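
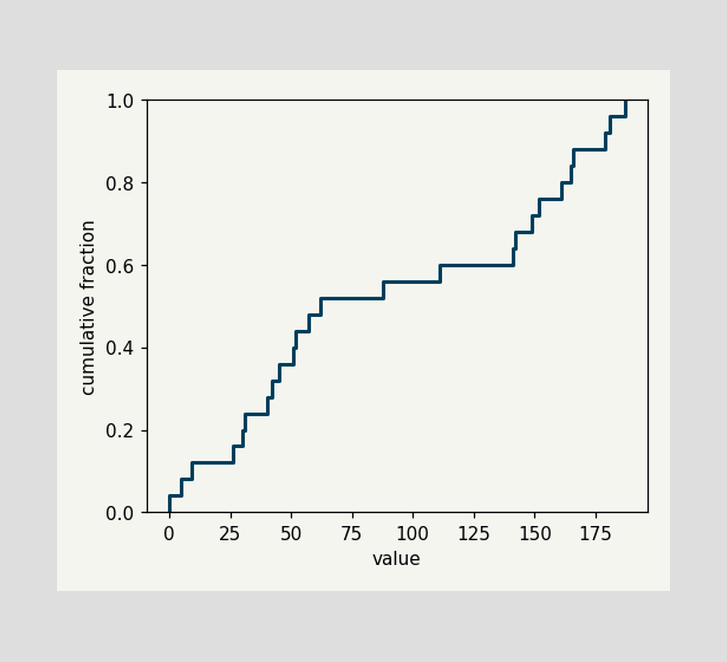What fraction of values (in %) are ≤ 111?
60%

At x=111 the ECDF step is at 60%.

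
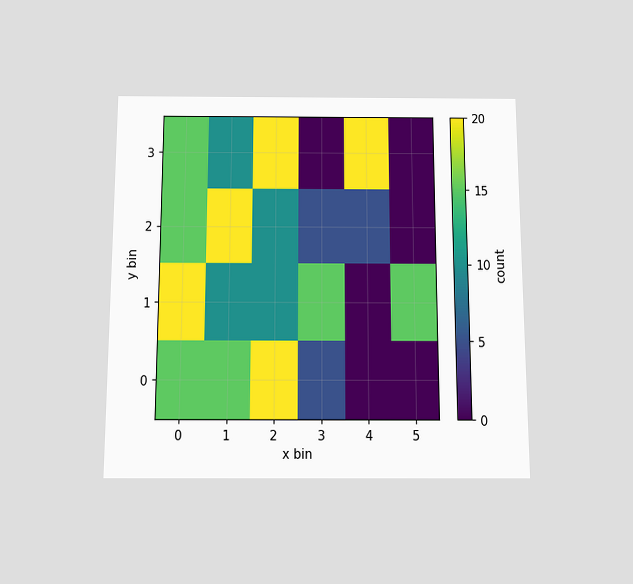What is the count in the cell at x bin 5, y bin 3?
The chart is viewed slightly from below. Matching the cell (5, 3) against the colorbar gives 0.

0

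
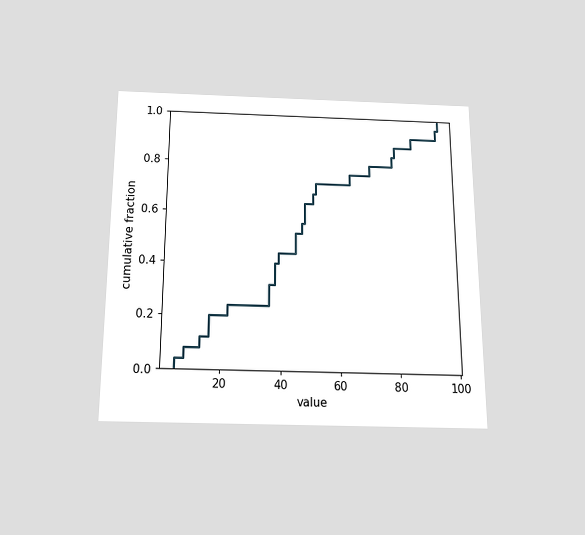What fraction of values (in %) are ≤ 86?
92%

The chart is viewed slightly from below. At x=86 the ECDF step is at 92%.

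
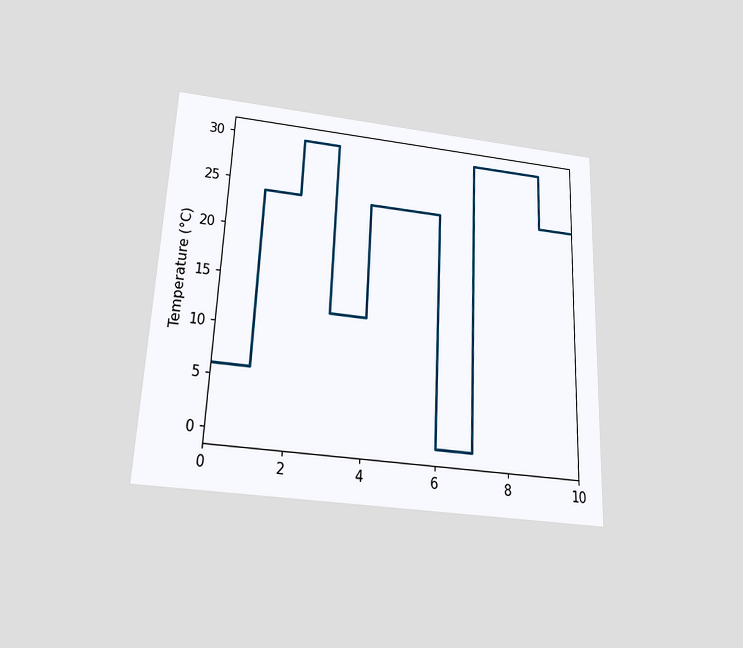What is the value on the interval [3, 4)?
12°C

The chart is tilted about 3° clockwise and viewed slightly from below. On [3, 4) the step sits at 12°C.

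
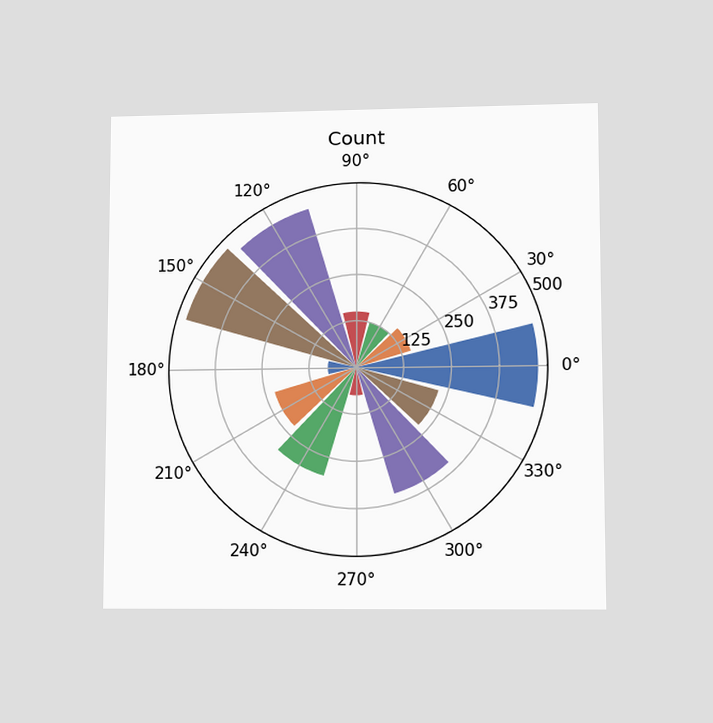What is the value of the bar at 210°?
225

The chart is viewed at a slight angle. The bar at 210° reaches 225 on the radial axis.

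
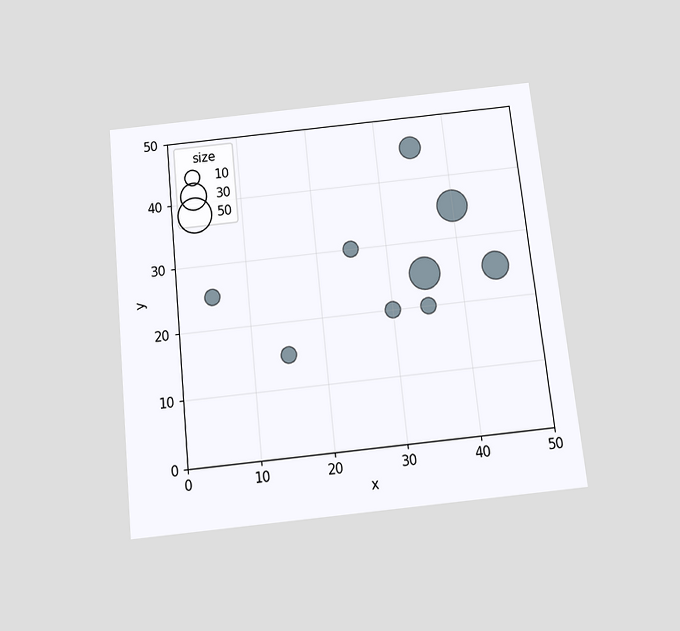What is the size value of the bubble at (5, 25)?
The chart is tilted about 6° counter-clockwise and viewed slightly from below. Matching the bubble at (5, 25) against the size legend gives 10.

10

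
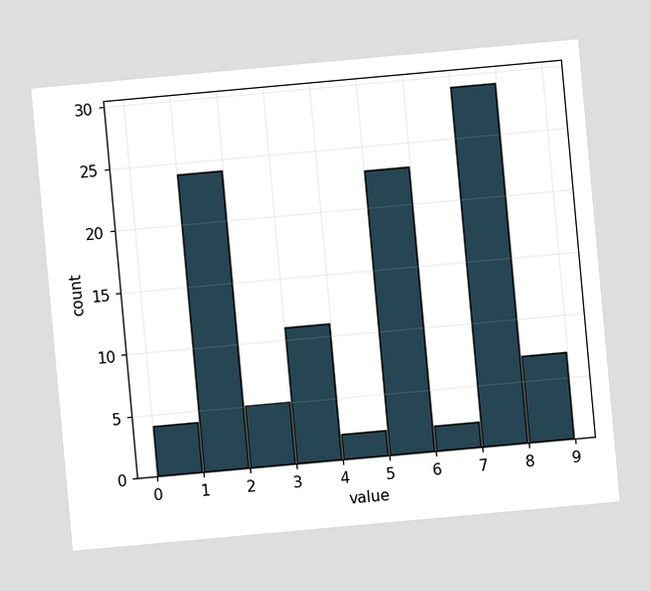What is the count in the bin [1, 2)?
24

The chart is tilted about 5° counter-clockwise. The [1, 2) bin has height 24.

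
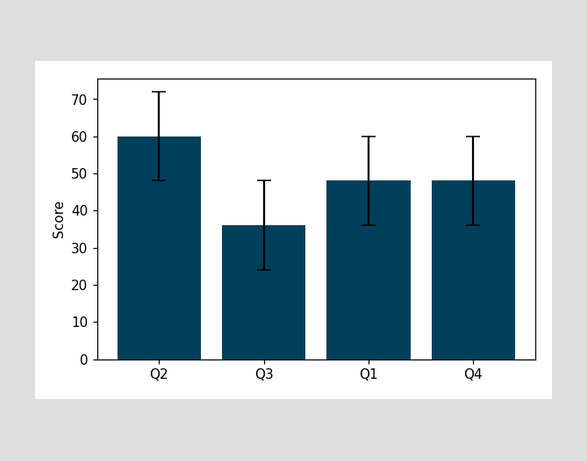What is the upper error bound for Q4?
The Q4 bar's upper whisker reaches 60.

60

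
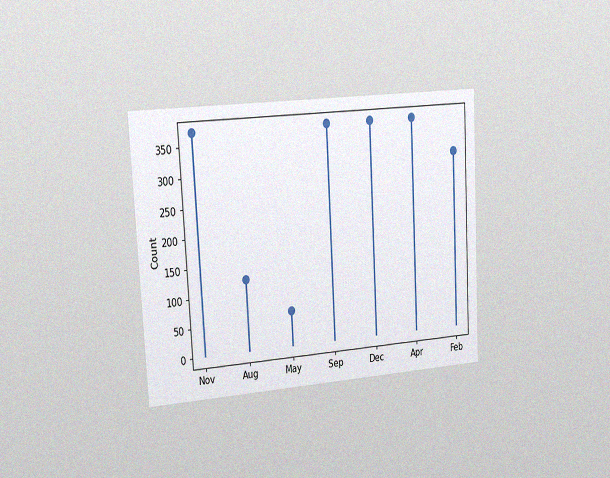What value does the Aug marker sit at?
124

The chart is tilted about 3° counter-clockwise and viewed slightly from the left, with some photo noise. The Aug marker sits at 124.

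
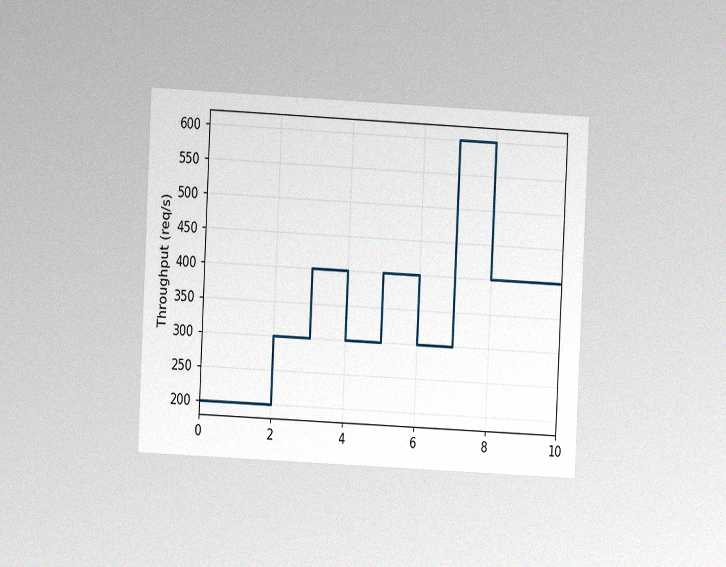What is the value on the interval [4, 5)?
The chart is tilted about 3° clockwise and viewed at a slight angle, with some photo noise. On [4, 5) the step sits at 300req/s.

300req/s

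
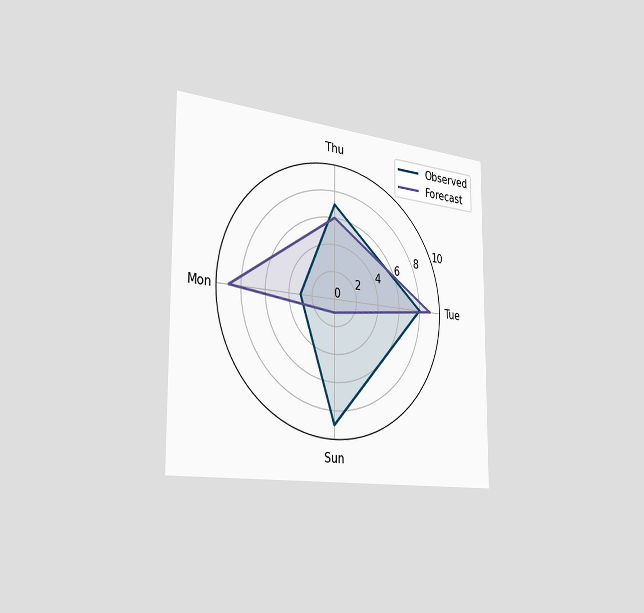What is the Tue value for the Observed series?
The chart is viewed slightly from the left. On the Tue axis, Observed reaches 8.

8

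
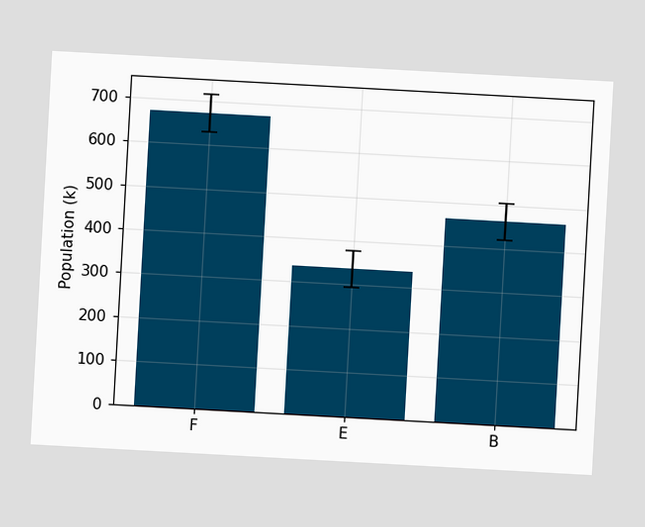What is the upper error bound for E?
378k

The chart is tilted about 3° clockwise. The E bar's upper whisker reaches 378k.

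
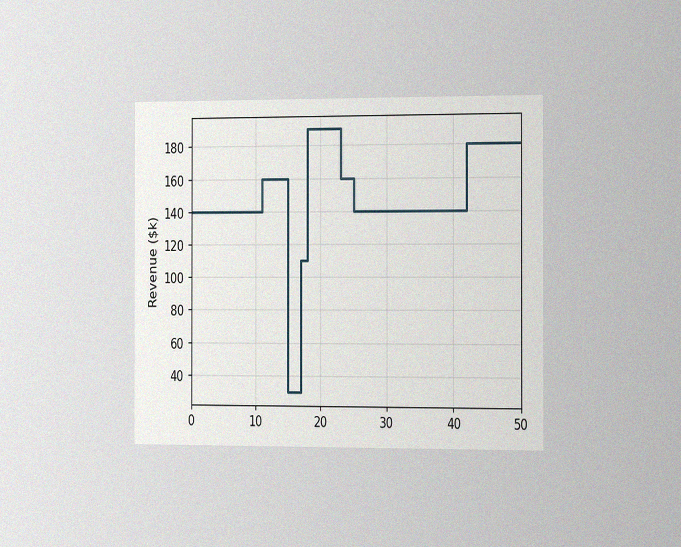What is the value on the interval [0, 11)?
$140k

The chart is viewed slightly from the right, with some photo noise. On [0, 11) the step sits at $140k.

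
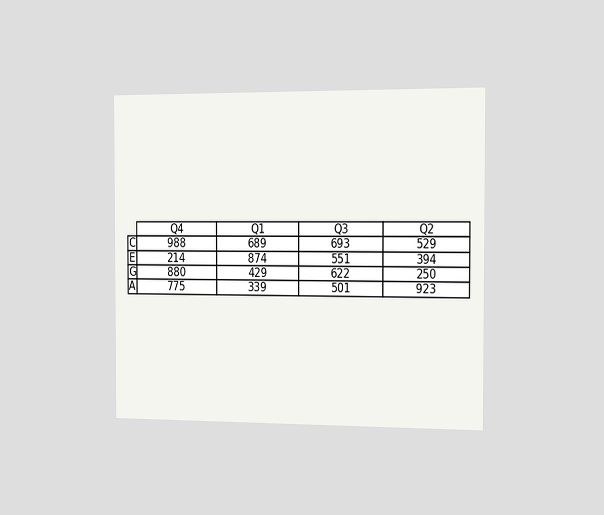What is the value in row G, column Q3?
622

The chart is viewed slightly from the right. The (G, Q3) cell reads 622.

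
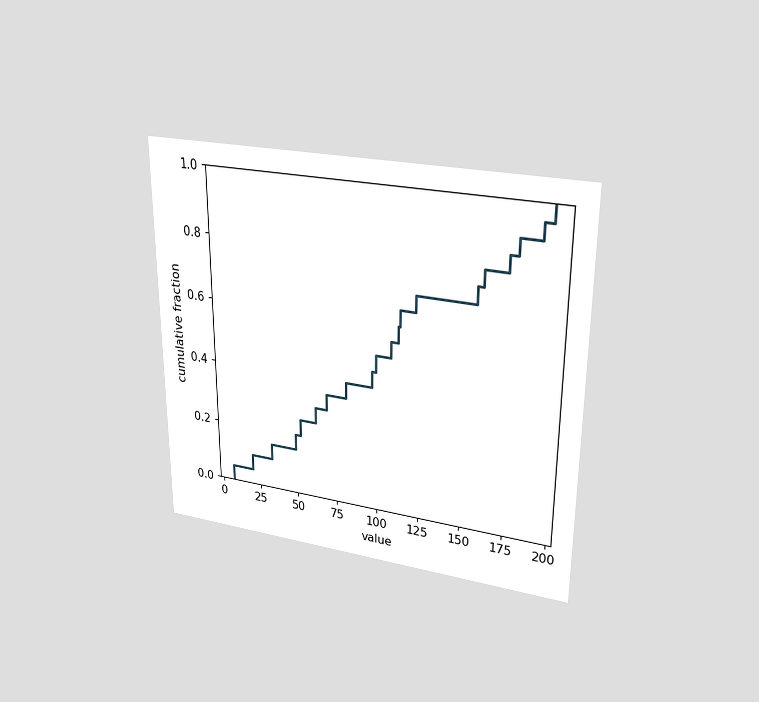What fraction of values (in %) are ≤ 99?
50%

The chart is viewed at a slight angle. At x=99 the ECDF step is at 50%.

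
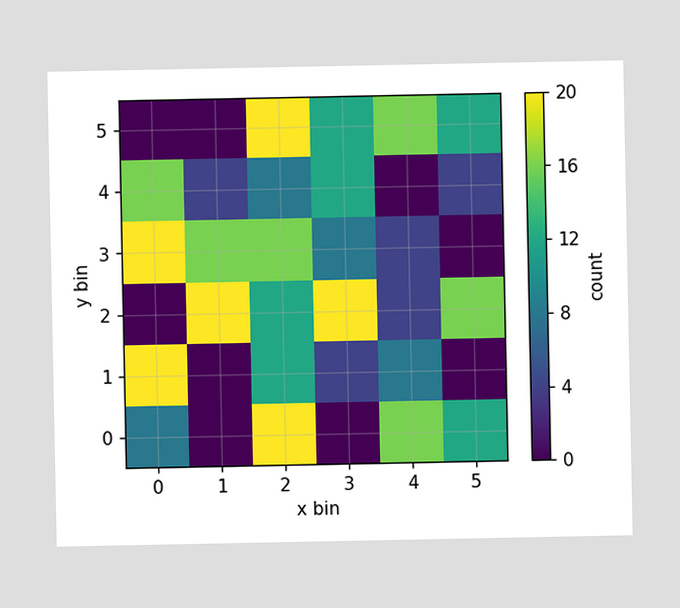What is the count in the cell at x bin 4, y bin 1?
Matching the cell (4, 1) against the colorbar gives 8.

8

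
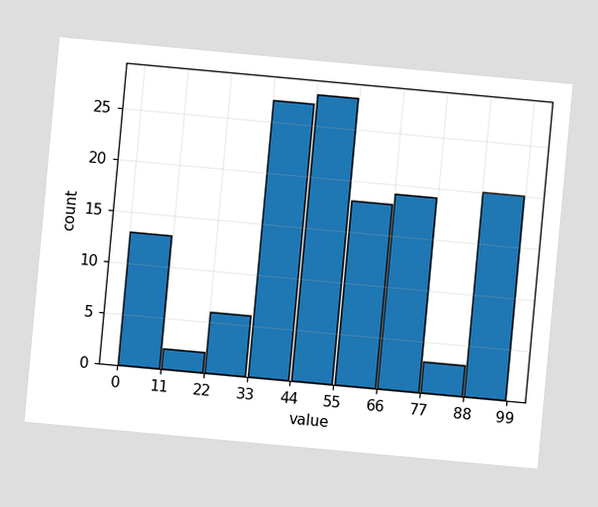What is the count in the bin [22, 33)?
6

The chart is tilted about 5° clockwise. The [22, 33) bin has height 6.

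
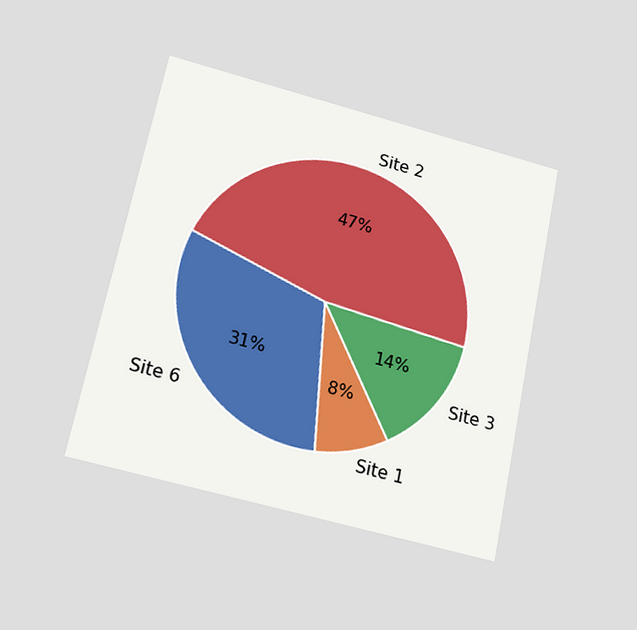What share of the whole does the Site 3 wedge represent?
The chart is tilted about 12° clockwise and viewed slightly from below. The Site 3 slice takes up 14% of the pie.

14%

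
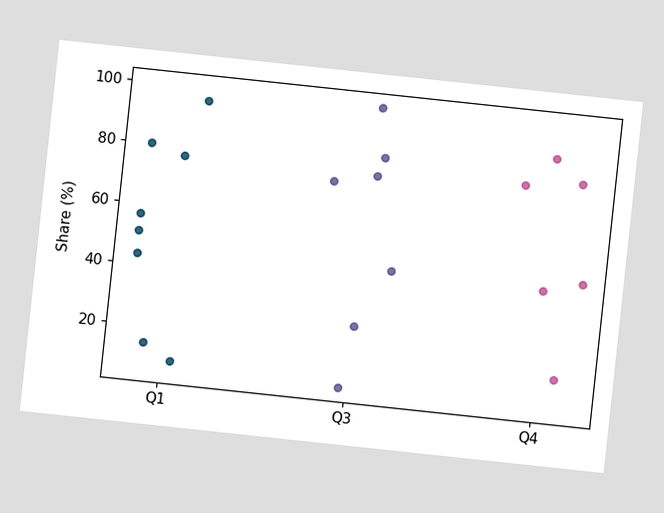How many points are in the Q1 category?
The chart is tilted about 6° clockwise. Counting the markers in the Q1 column gives 8.

8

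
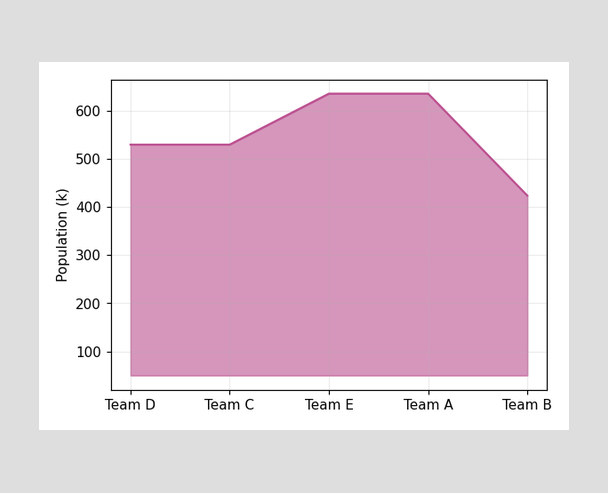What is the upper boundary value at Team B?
At Team B the upper boundary is at 424k.

424k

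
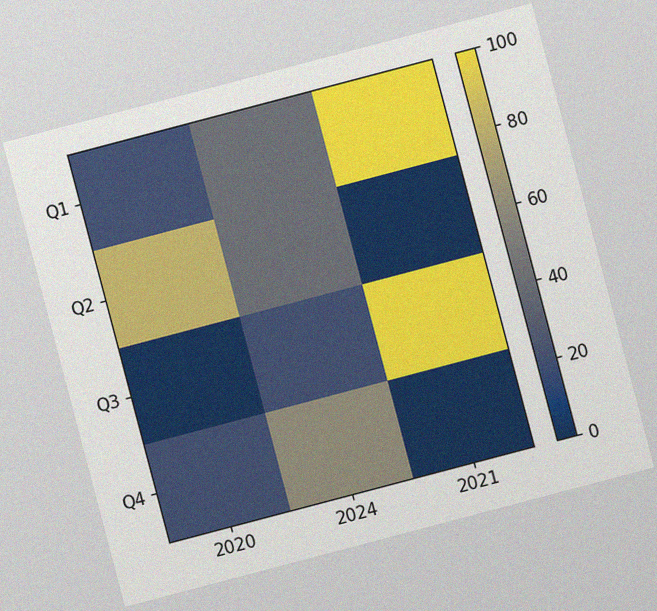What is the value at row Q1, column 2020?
20

The chart is tilted about 15° counter-clockwise, with some photo noise. Matching cell (Q1, 2020) against the colorbar gives 20.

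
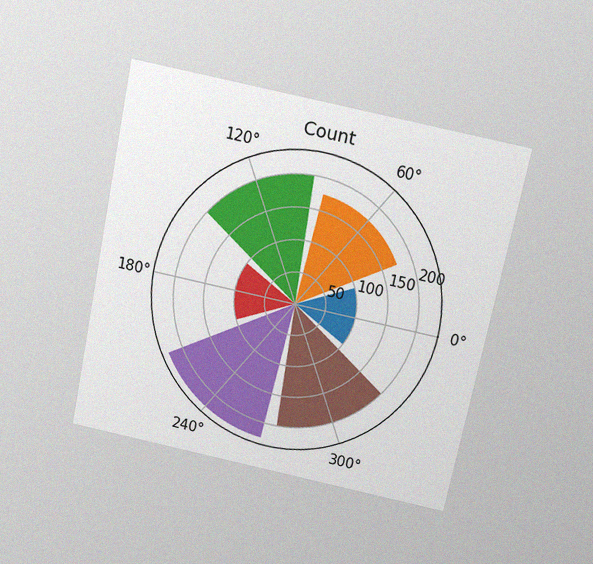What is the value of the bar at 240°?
225

The chart is tilted about 12° clockwise and viewed slightly from above, with some photo noise. The bar at 240° reaches 225 on the radial axis.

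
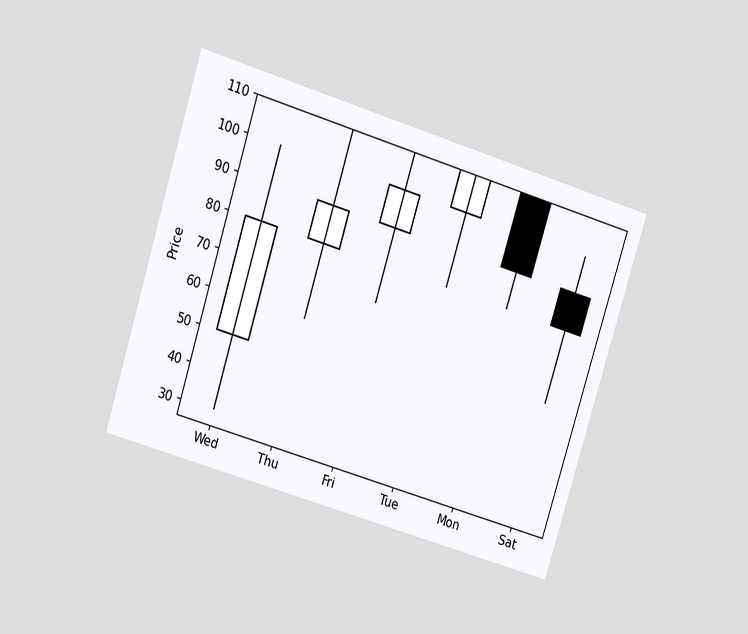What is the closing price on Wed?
80

The chart is tilted about 17° clockwise and viewed at a slight angle. The Wed candle closes at 80.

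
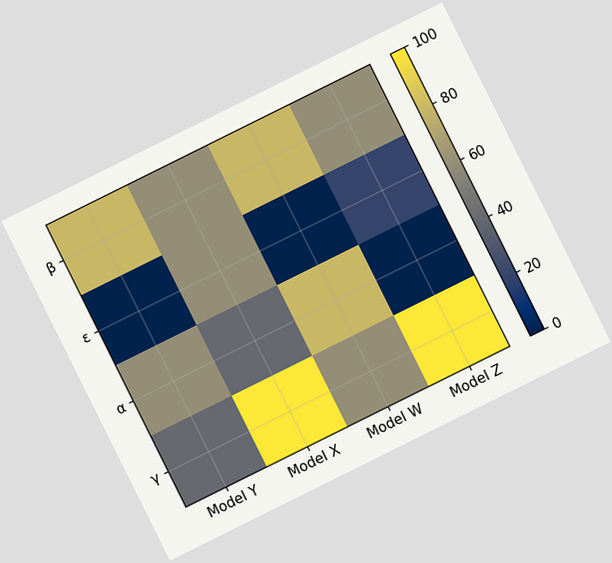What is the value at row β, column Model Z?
60

The chart is tilted about 26° counter-clockwise. Matching cell (β, Model Z) against the colorbar gives 60.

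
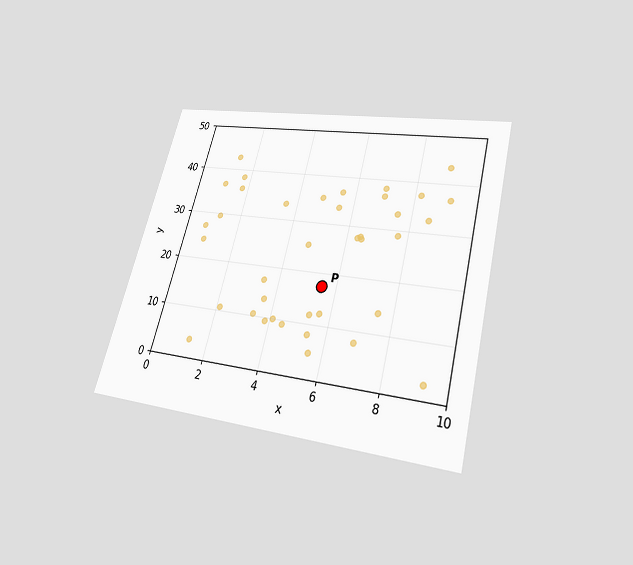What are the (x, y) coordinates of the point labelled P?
The chart is tilted about 15° clockwise and viewed slightly from below. Following the gridlines from P to each axis, P sits at (5.5, 17.5).

(5.5, 17.5)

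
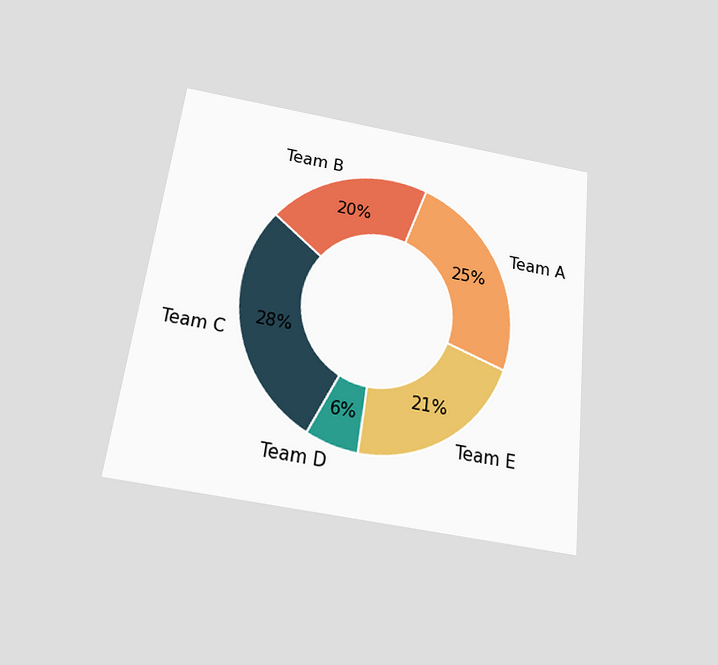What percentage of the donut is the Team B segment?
The chart is tilted about 7° clockwise and viewed slightly from below. The Team B segment takes up 20% of the ring.

20%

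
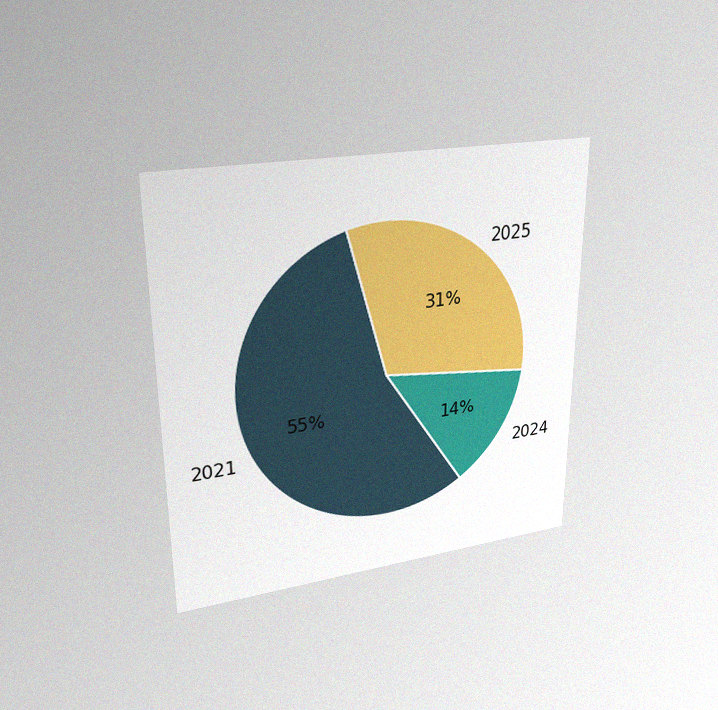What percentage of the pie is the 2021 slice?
55%

The chart is viewed at a slight angle, with some photo noise. The 2021 slice takes up 55% of the pie.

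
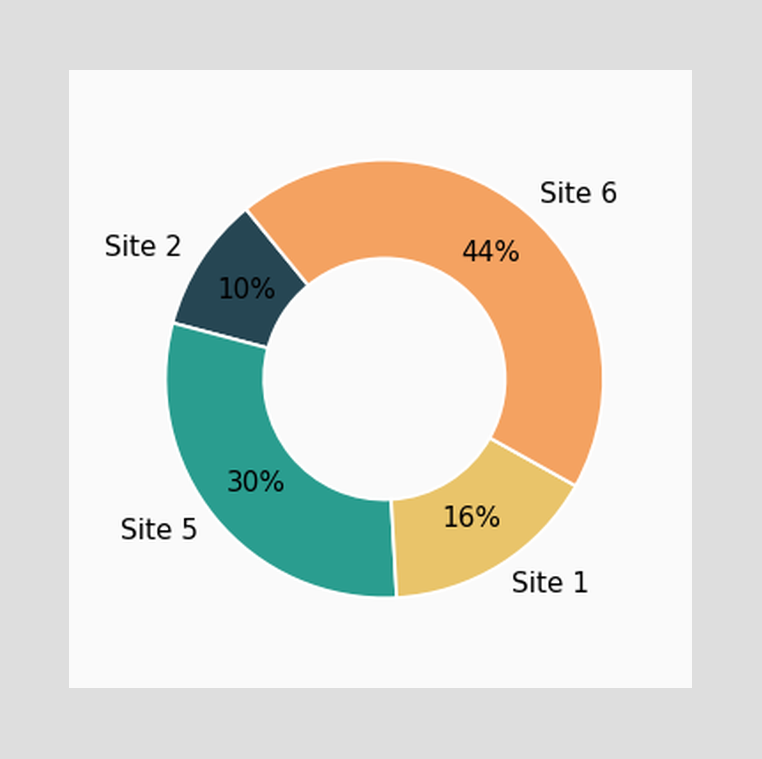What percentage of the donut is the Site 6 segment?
44%

The Site 6 segment takes up 44% of the ring.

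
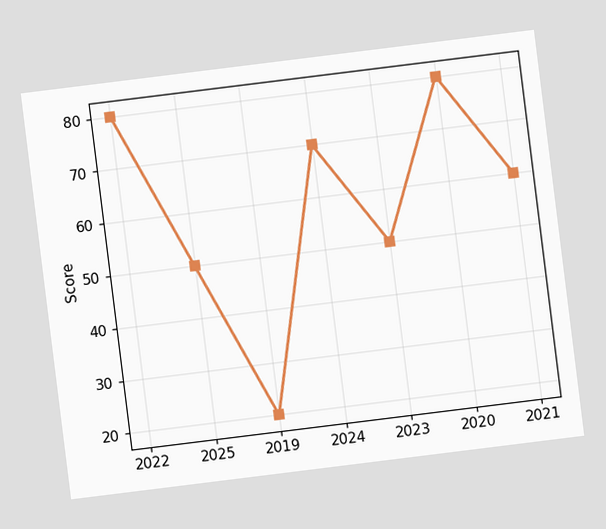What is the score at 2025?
50

The chart is tilted about 7° counter-clockwise. At 2025, the line is at 50.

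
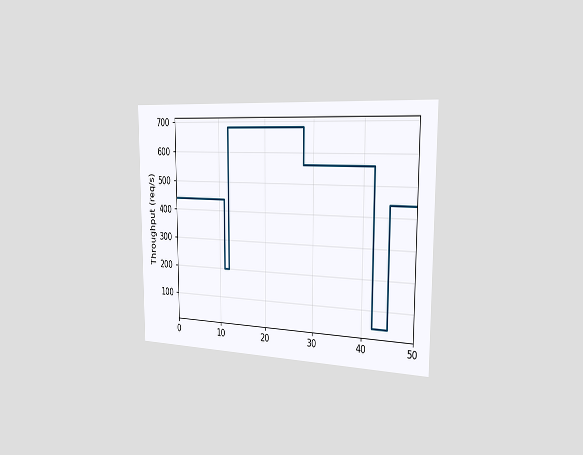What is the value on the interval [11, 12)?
The chart is viewed slightly from the right. On [11, 12) the step sits at 200req/s.

200req/s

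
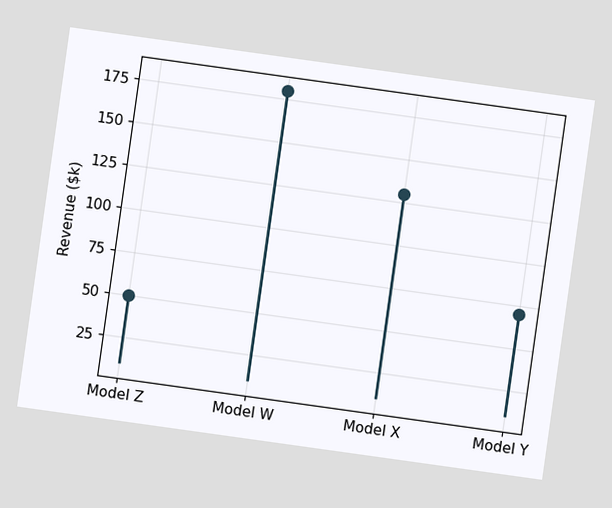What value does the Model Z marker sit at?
The chart is tilted about 8° clockwise. The Model Z marker sits at $50k.

$50k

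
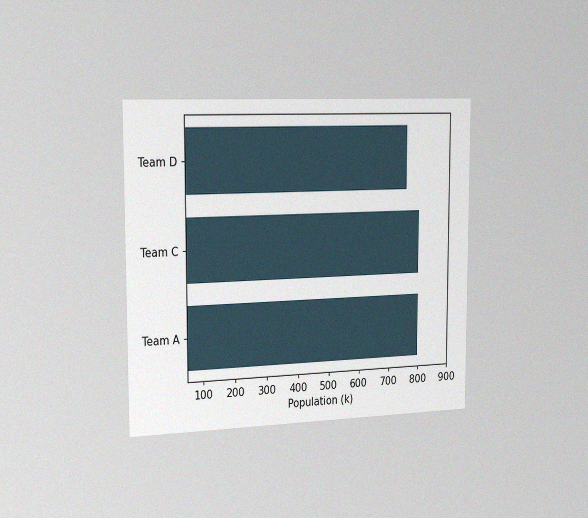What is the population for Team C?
The chart is viewed slightly from the left, with some photo noise. Reading along the chart's x-axis, the Team C bar reaches 798k.

798k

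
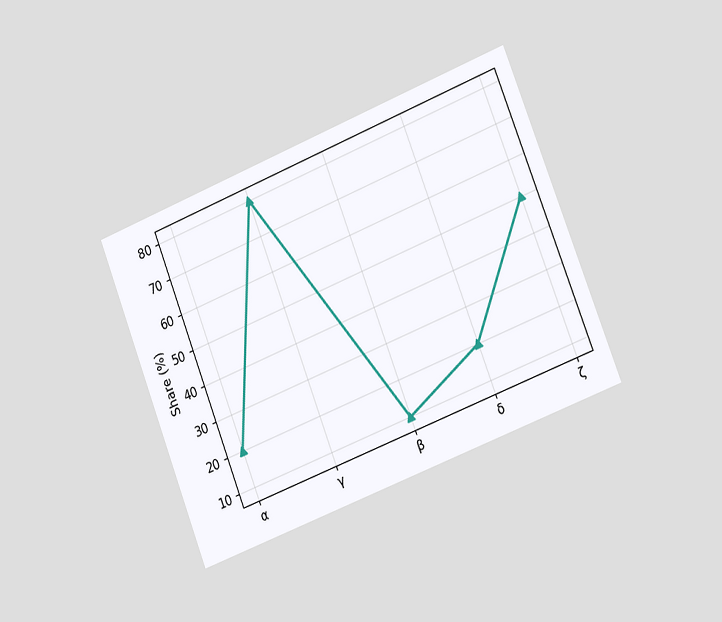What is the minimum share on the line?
10%

The chart is tilted about 21° counter-clockwise and viewed slightly from the right. The lowest point is at β, and reading across to the y-axis gives 10%.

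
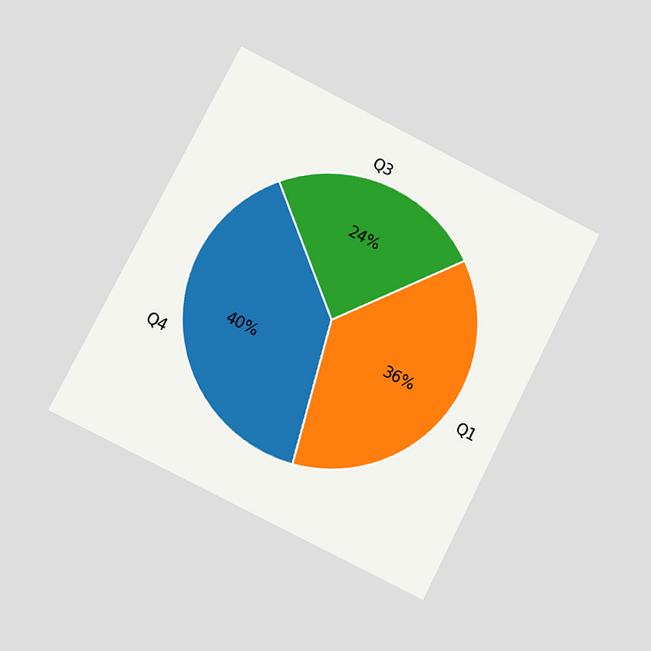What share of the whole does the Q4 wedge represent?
The chart is tilted about 27° clockwise and viewed at a slight angle. The Q4 slice takes up 40% of the pie.

40%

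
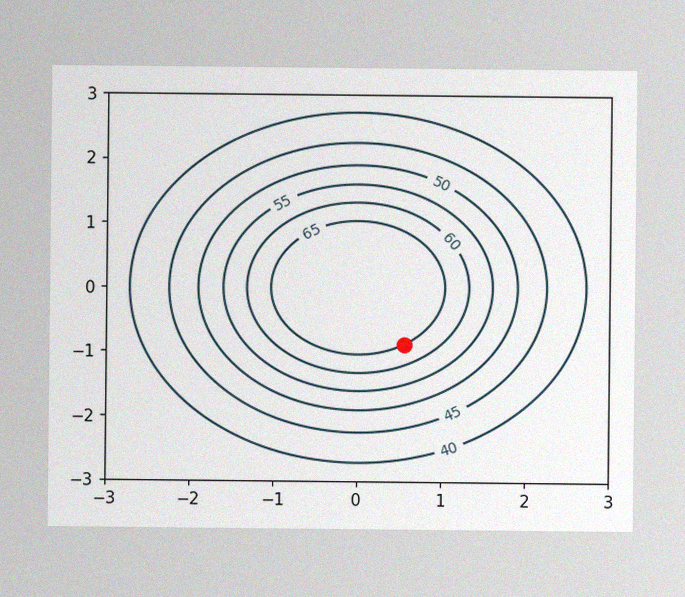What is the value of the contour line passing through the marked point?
The image has some photo noise and uneven lighting. The marked point sits on the contour labelled 65.

65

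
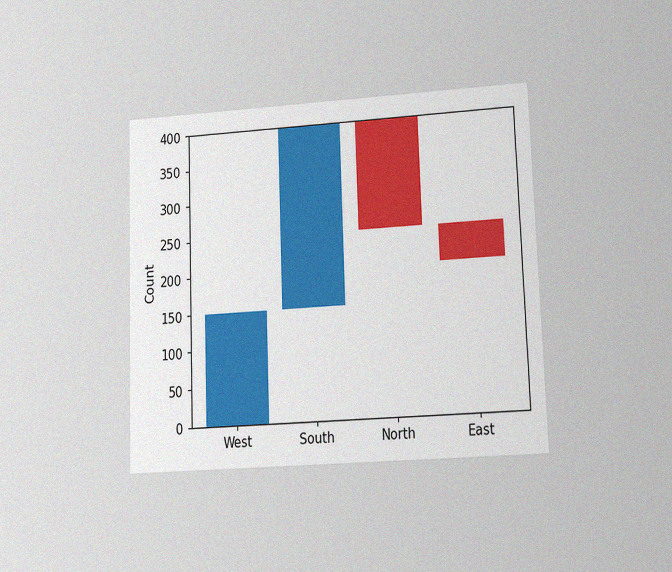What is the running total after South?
400

The chart is tilted about 2° counter-clockwise and viewed at a slight angle, with some photo noise. After South the running total reaches 400.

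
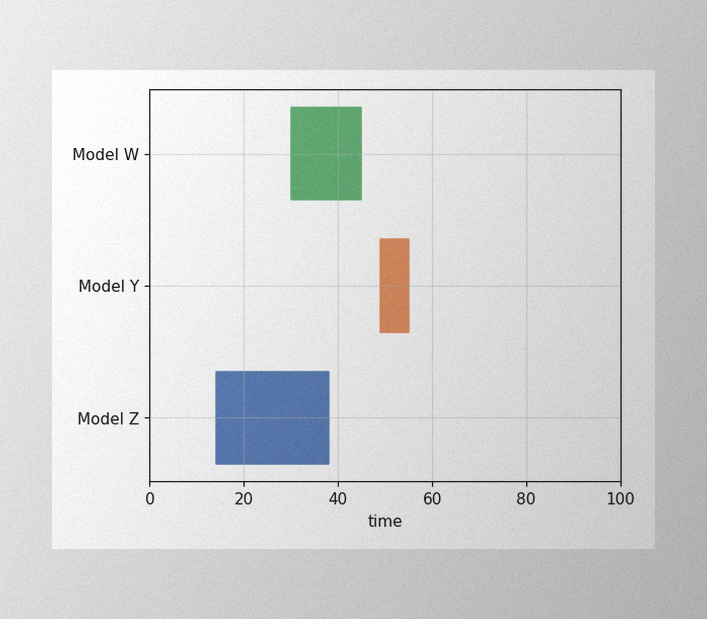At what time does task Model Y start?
49

The image has some photo noise and uneven lighting. The Model Y bar begins at t=49.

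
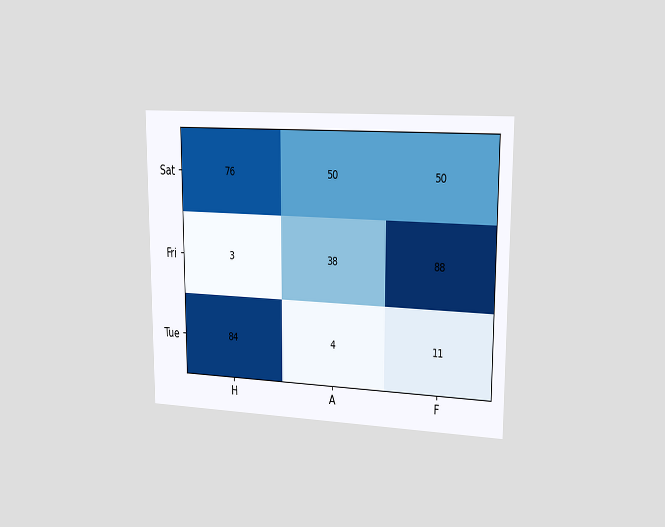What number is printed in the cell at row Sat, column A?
50

The chart is viewed slightly from the right. The (Sat, A) cell reads 50.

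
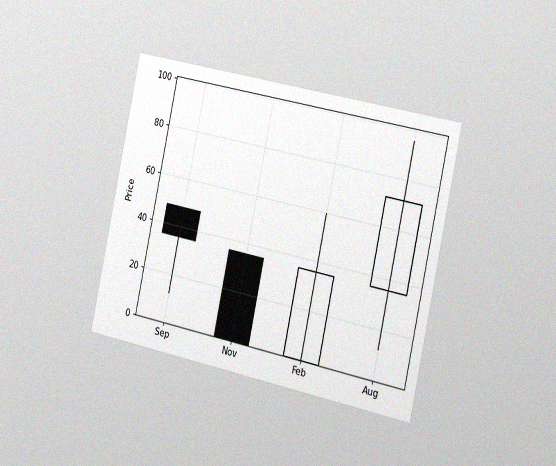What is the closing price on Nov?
0

The chart is tilted about 12° clockwise and viewed slightly from the right, with some photo noise. The Nov candle closes at 0.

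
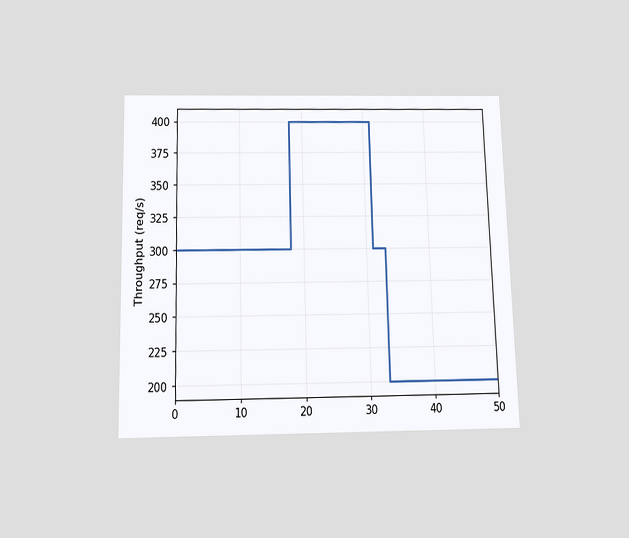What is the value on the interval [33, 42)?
The chart is viewed slightly from below. On [33, 42) the step sits at 200req/s.

200req/s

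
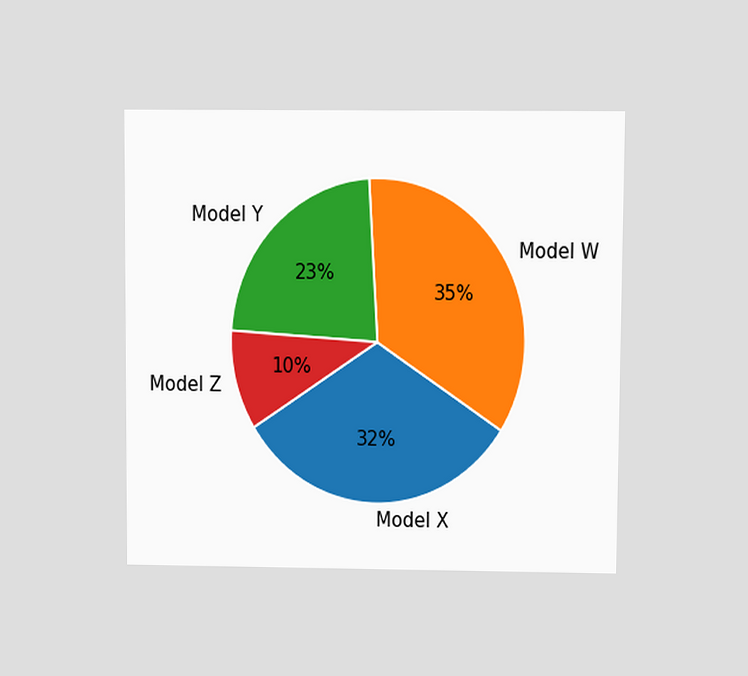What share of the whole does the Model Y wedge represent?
The chart is viewed at a slight angle. The Model Y slice takes up 23% of the pie.

23%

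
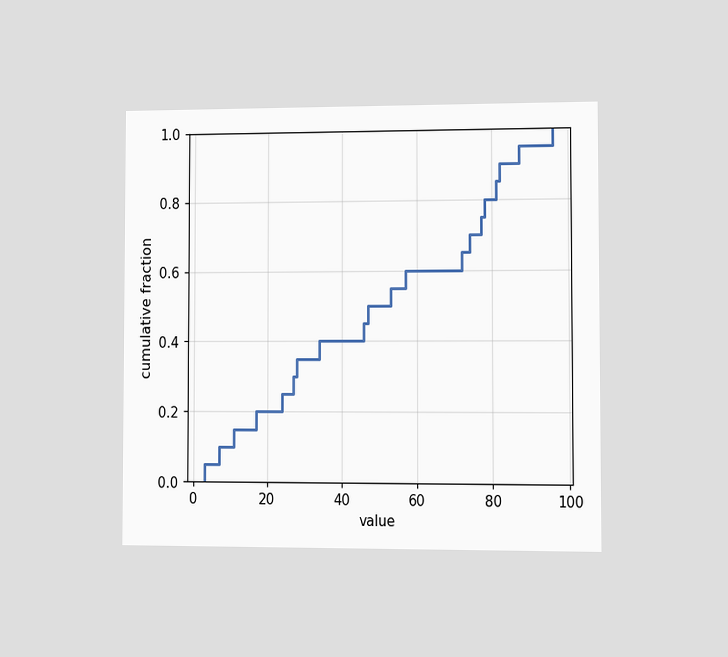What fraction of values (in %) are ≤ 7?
The chart is viewed at a slight angle. At x=7 the ECDF step is at 10%.

10%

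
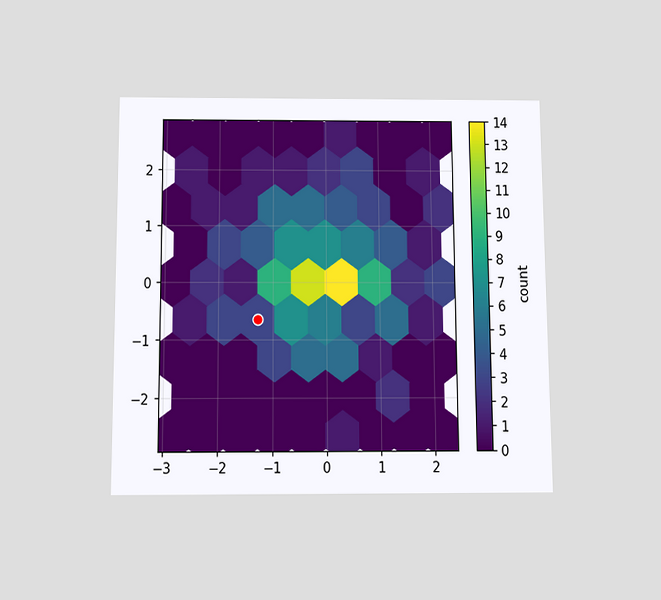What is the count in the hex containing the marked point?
The chart is viewed slightly from below. The marked hex reads 3 on the colorbar.

3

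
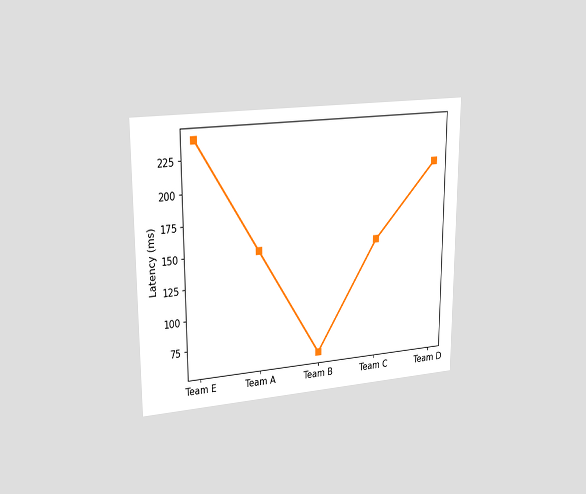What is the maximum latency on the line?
240ms

The chart is viewed slightly from the left. The highest point is at Team E, and reading across to the y-axis gives 240ms.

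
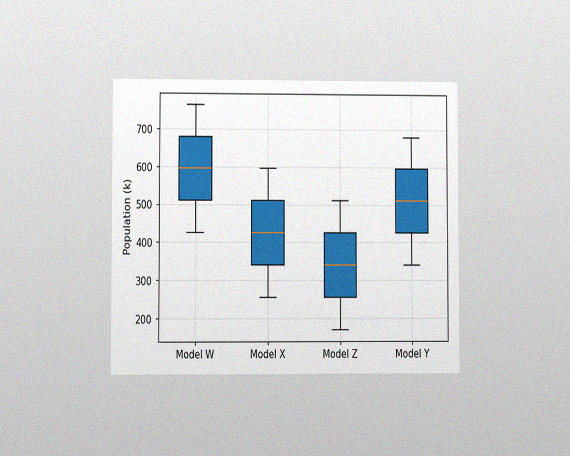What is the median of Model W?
The chart is viewed at a slight angle, with some photo noise. The median line in the Model W box sits at 595k.

595k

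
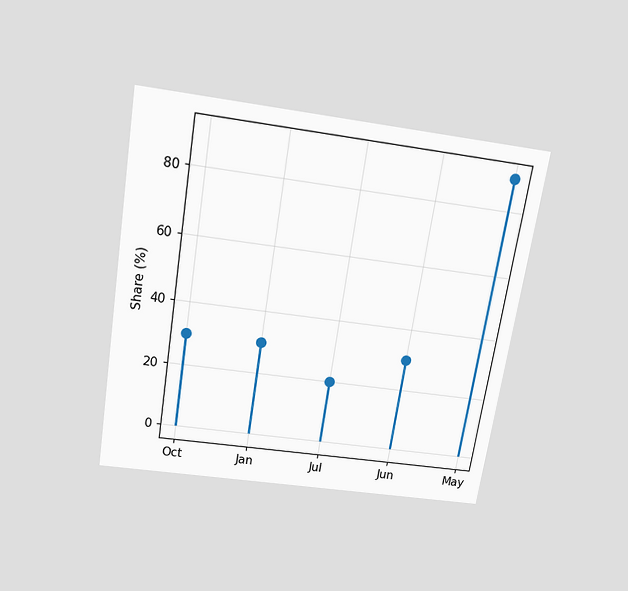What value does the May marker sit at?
The chart is tilted about 9° clockwise and viewed slightly from above. The May marker sits at 90%.

90%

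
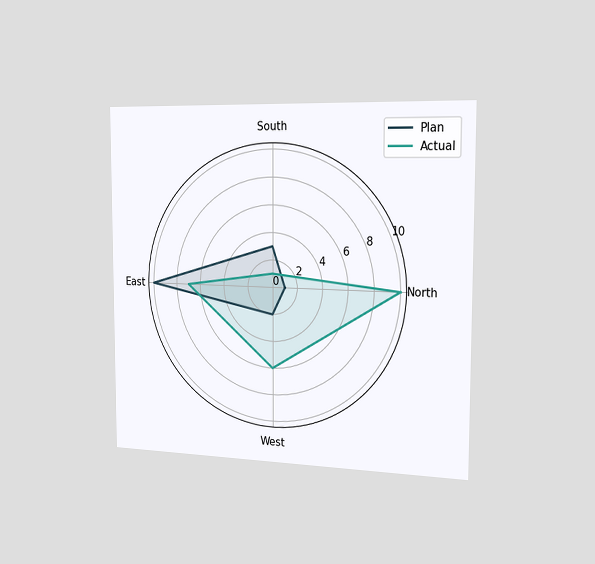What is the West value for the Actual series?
6

The chart is viewed slightly from the right. On the West axis, Actual reaches 6.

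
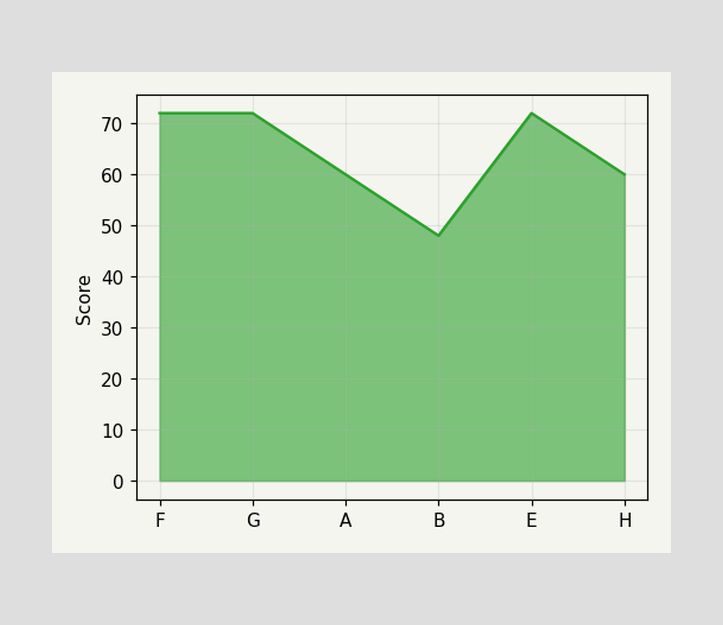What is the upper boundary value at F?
72

At F the upper boundary is at 72.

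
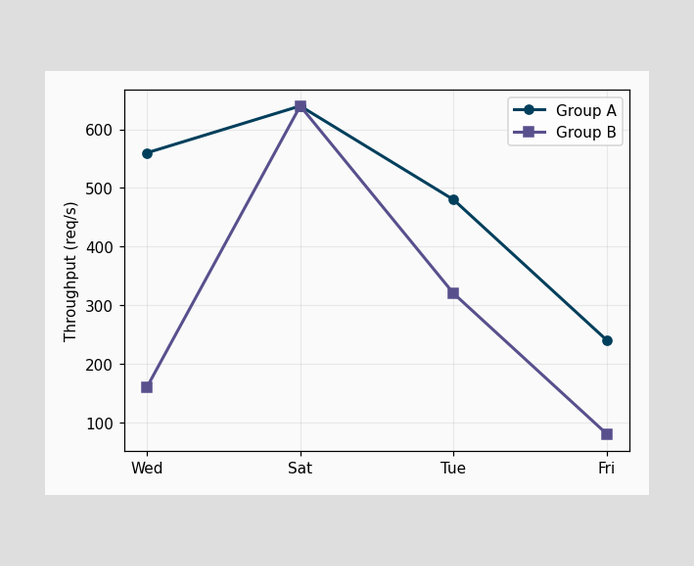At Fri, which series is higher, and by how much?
Group A, by 160req/s

At Fri, Group A sits above the other line by 160req/s.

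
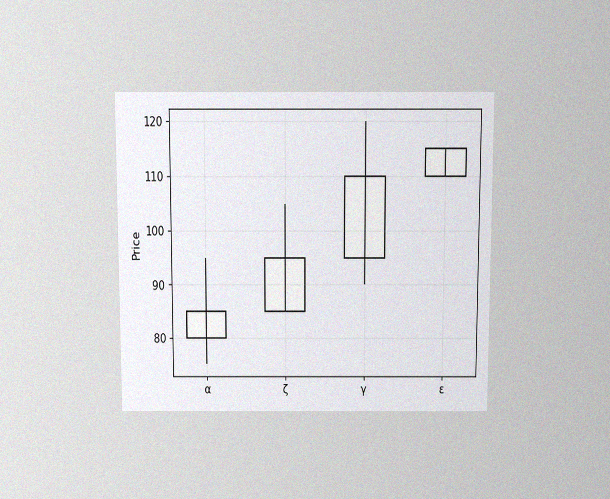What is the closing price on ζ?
95

The chart is viewed slightly from above, with some photo noise. The ζ candle closes at 95.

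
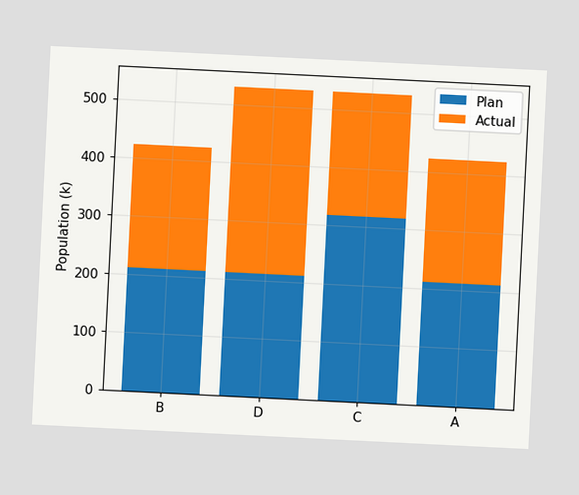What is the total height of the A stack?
424k

The chart is tilted about 3° clockwise. The A stack's top reaches 424k on the y-axis.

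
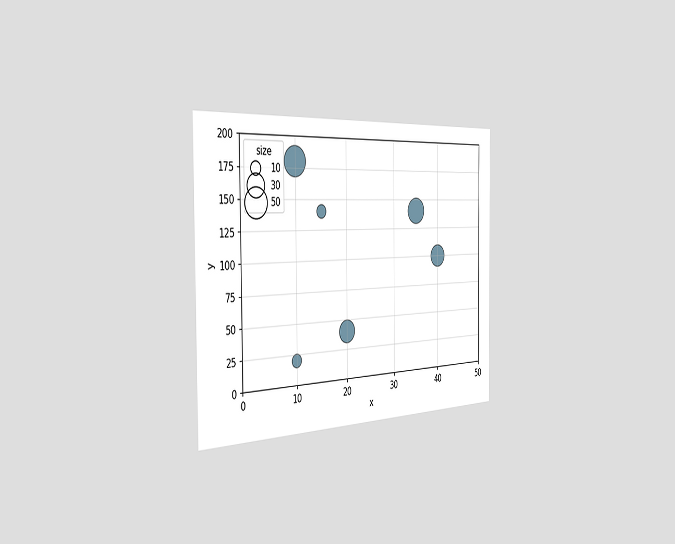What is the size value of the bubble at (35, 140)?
40

The chart is viewed slightly from the left. Matching the bubble at (35, 140) against the size legend gives 40.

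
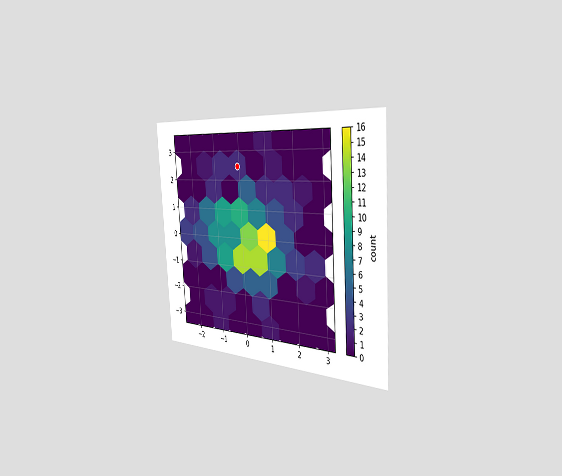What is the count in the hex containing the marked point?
2

The chart is tilted about 4° counter-clockwise and viewed slightly from the right. The marked hex reads 2 on the colorbar.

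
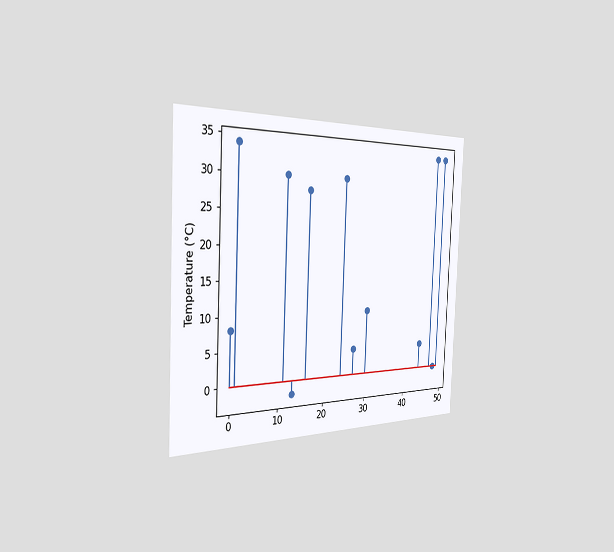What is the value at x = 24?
30°C

The chart is tilted about 3° clockwise and viewed slightly from the left. The stem at x=24 reaches 30°C.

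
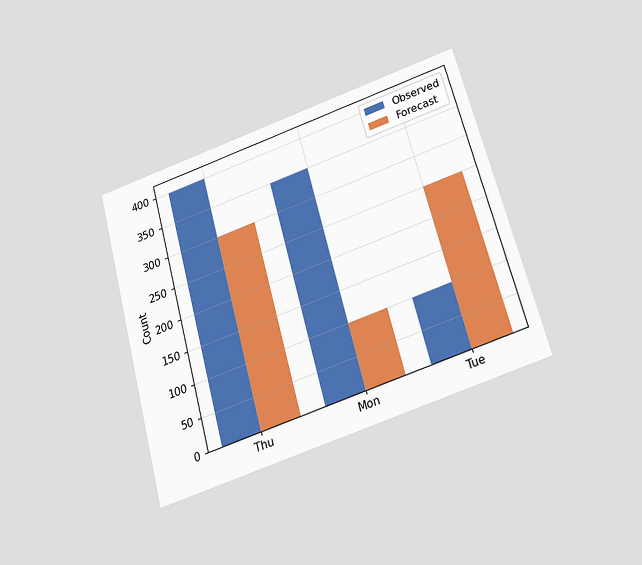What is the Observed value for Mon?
350

The chart is tilted about 15° counter-clockwise and viewed slightly from below. The Observed bar at Mon reaches 350 on the y-axis.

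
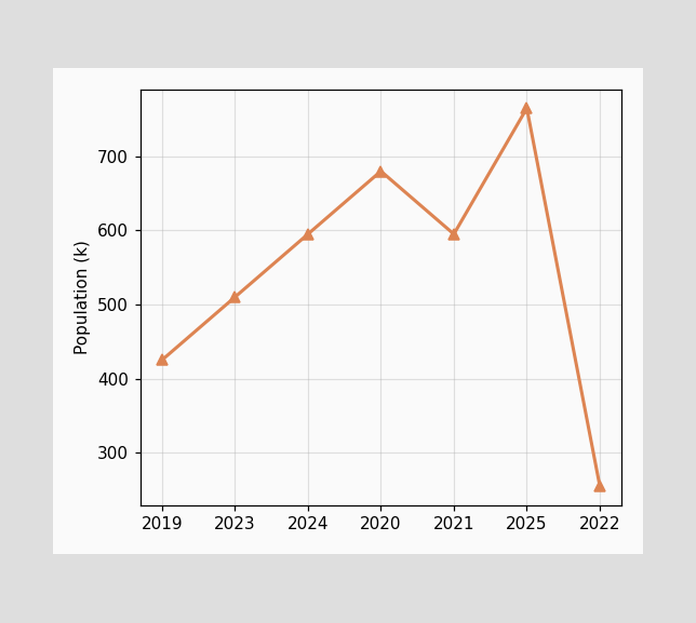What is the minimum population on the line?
255k

The lowest point is at 2022, and reading across to the y-axis gives 255k.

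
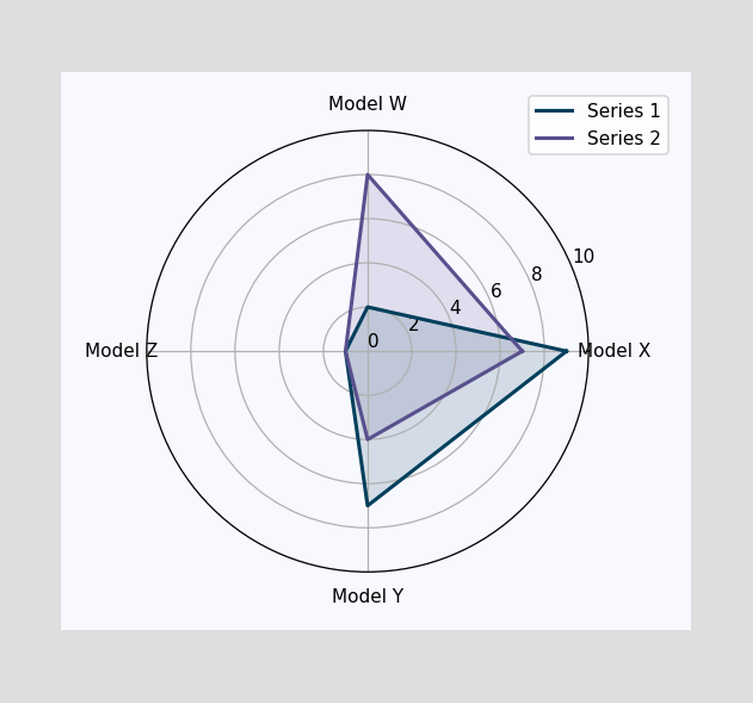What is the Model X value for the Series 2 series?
7

On the Model X axis, Series 2 reaches 7.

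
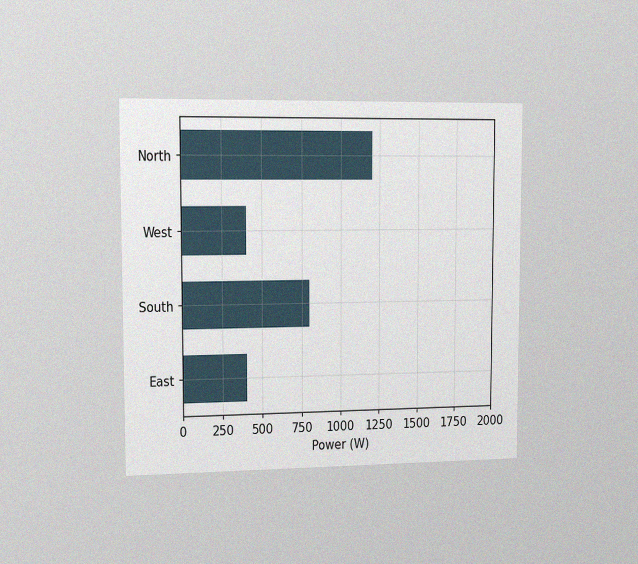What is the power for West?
The chart is viewed slightly from the left, with some photo noise. Reading along the chart's x-axis, the West bar reaches 400W.

400W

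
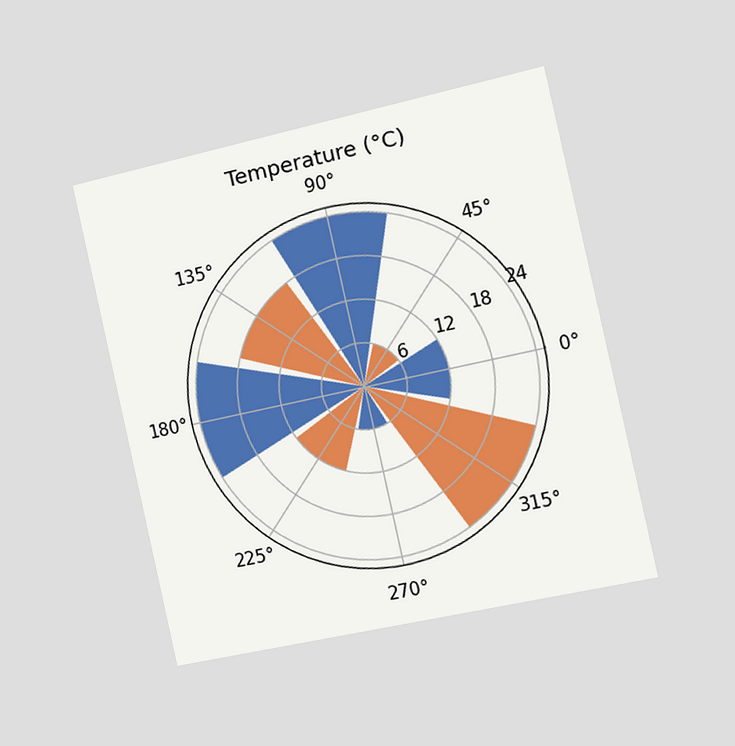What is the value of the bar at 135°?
The chart is tilted about 13° counter-clockwise and viewed slightly from the right. The bar at 135° reaches 18°C on the radial axis.

18°C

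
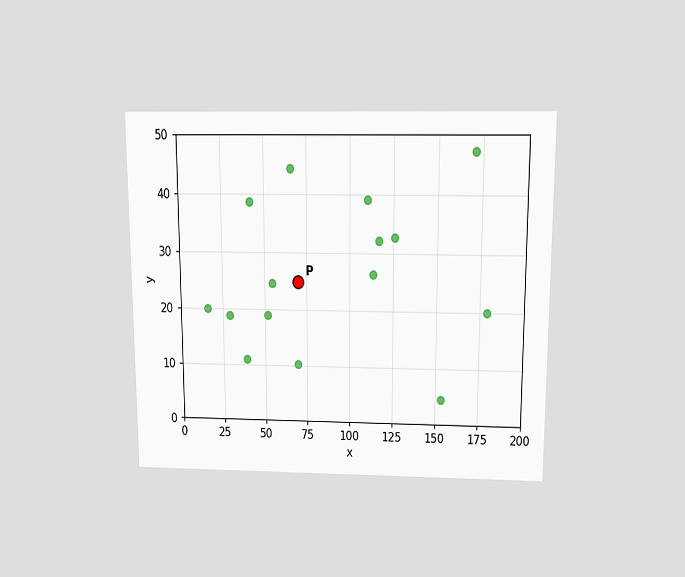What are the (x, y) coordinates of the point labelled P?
The chart is viewed slightly from above. Following the gridlines from P to each axis, P sits at (70, 25).

(70, 25)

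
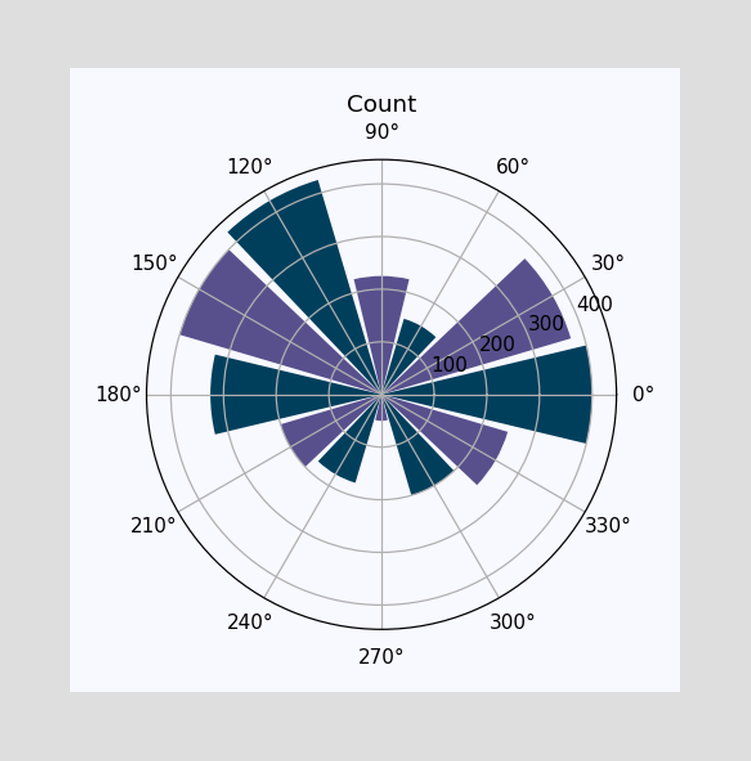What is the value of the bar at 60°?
The bar at 60° reaches 150 on the radial axis.

150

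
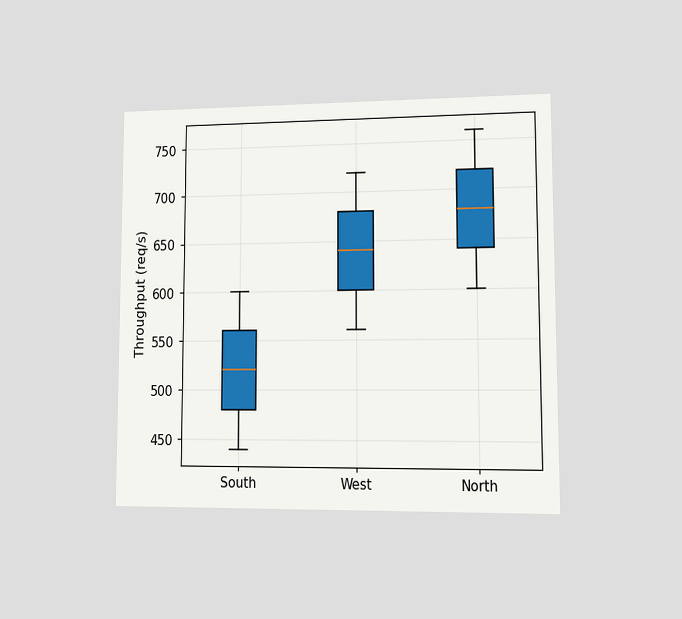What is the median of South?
The chart is viewed at a slight angle. The median line in the South box sits at 520req/s.

520req/s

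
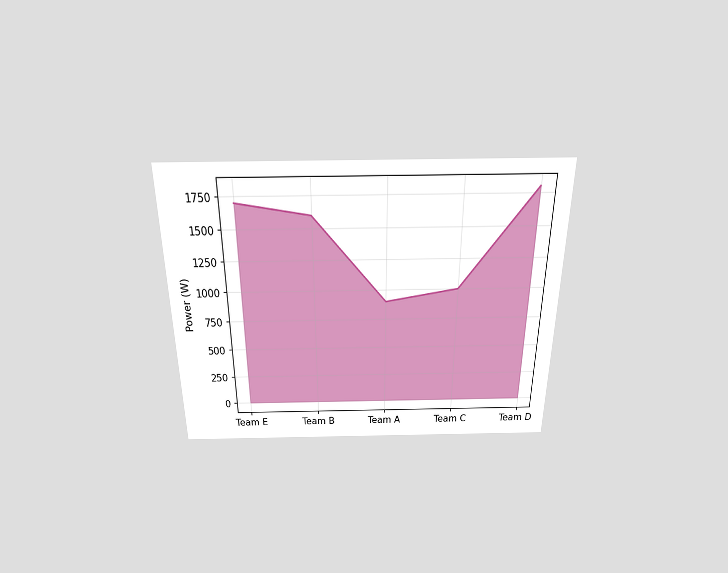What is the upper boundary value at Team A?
900W

The chart is viewed slightly from above. At Team A the upper boundary is at 900W.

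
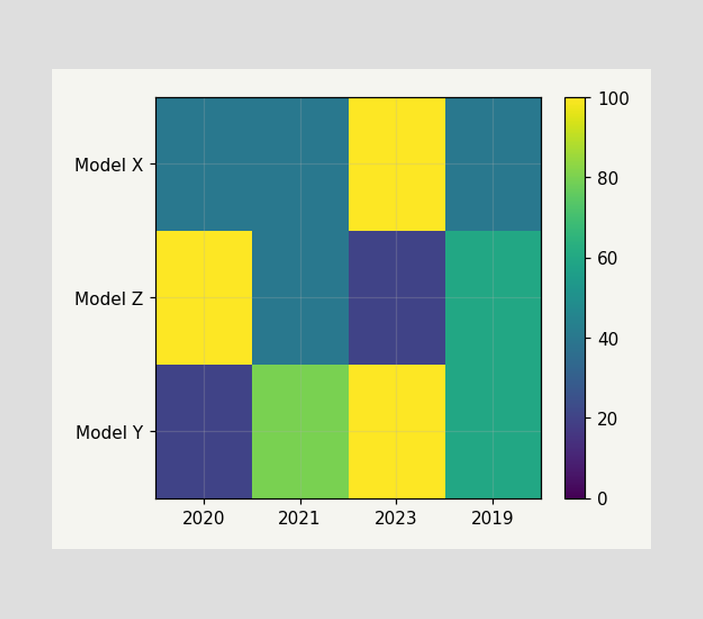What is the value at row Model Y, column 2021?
80

Matching cell (Model Y, 2021) against the colorbar gives 80.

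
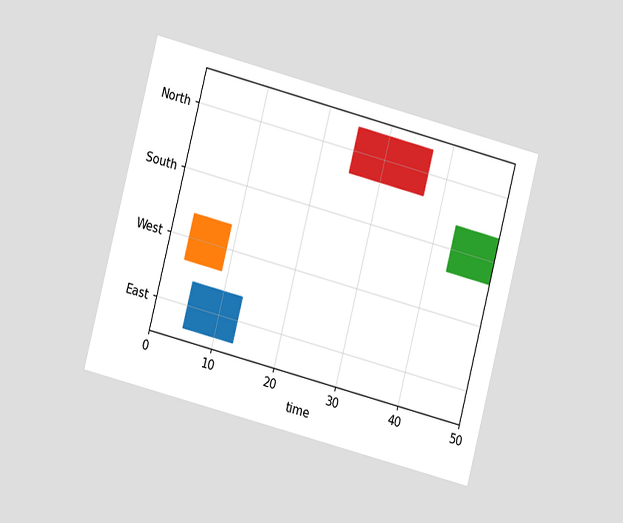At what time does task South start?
43

The chart is tilted about 15° clockwise and viewed at a slight angle. The South bar begins at t=43.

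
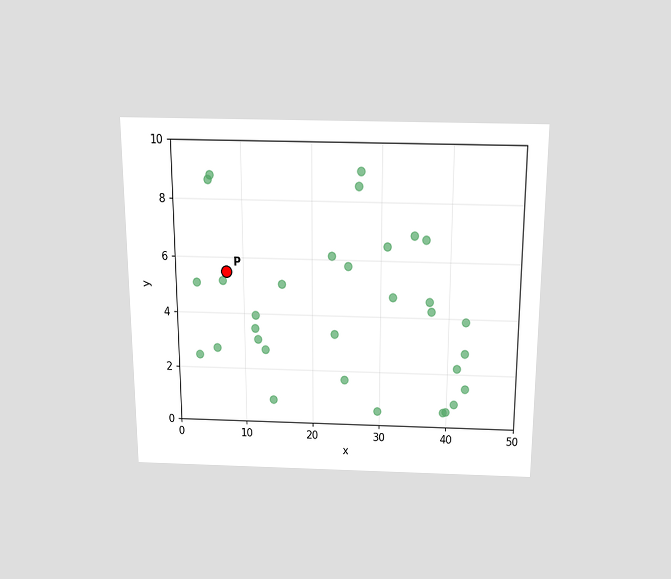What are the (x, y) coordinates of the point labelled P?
The chart is viewed slightly from above. Following the gridlines from P to each axis, P sits at (7.5, 5.5).

(7.5, 5.5)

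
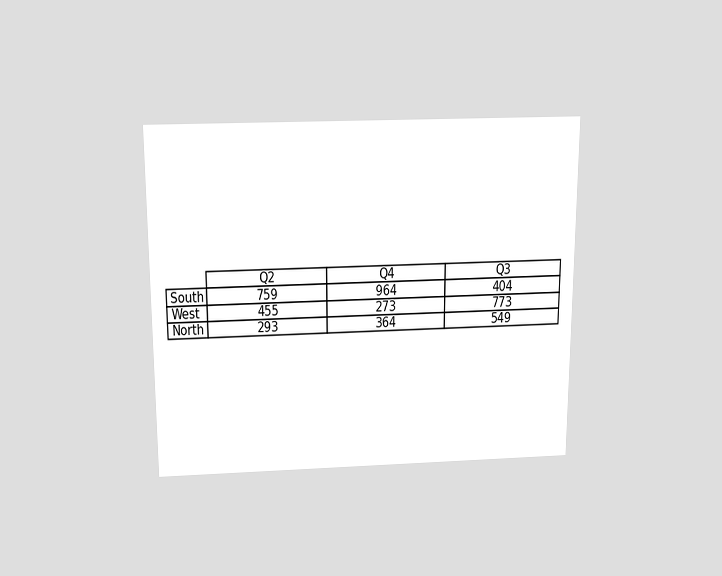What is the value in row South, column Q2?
759

The chart is viewed slightly from above. The (South, Q2) cell reads 759.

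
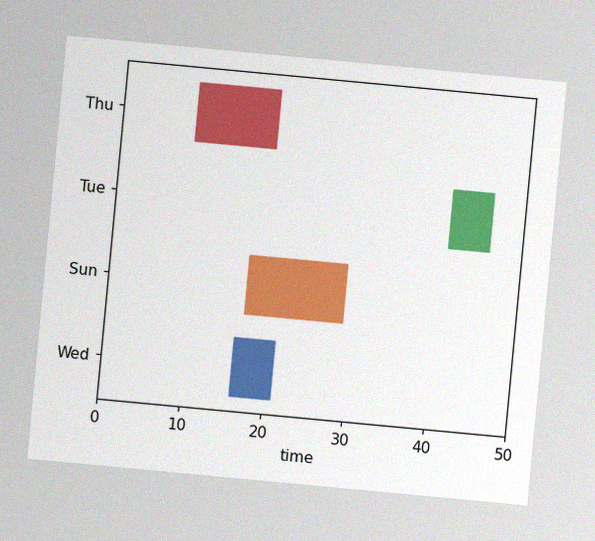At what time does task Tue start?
41

The chart is tilted about 5° clockwise, with some photo noise. The Tue bar begins at t=41.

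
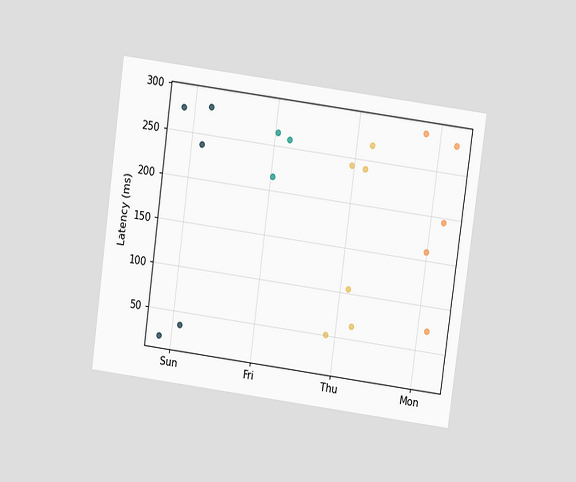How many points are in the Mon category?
5

The chart is tilted about 8° clockwise and viewed slightly from above. Counting the markers in the Mon column gives 5.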